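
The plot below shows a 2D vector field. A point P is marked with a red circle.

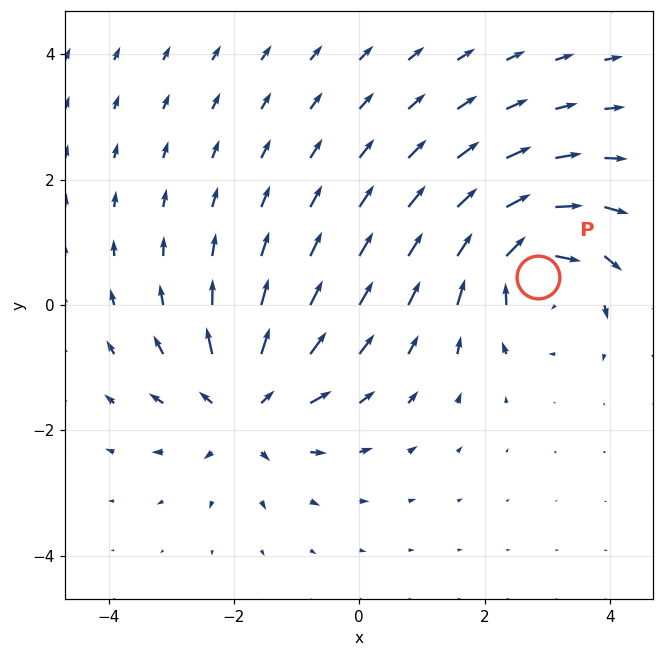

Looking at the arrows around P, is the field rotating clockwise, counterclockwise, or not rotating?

clockwise

Near P at (2.9, 0.4) the arrows circulate clockwise. The curl (z-component) there is about -5; negative curl means clockwise rotation.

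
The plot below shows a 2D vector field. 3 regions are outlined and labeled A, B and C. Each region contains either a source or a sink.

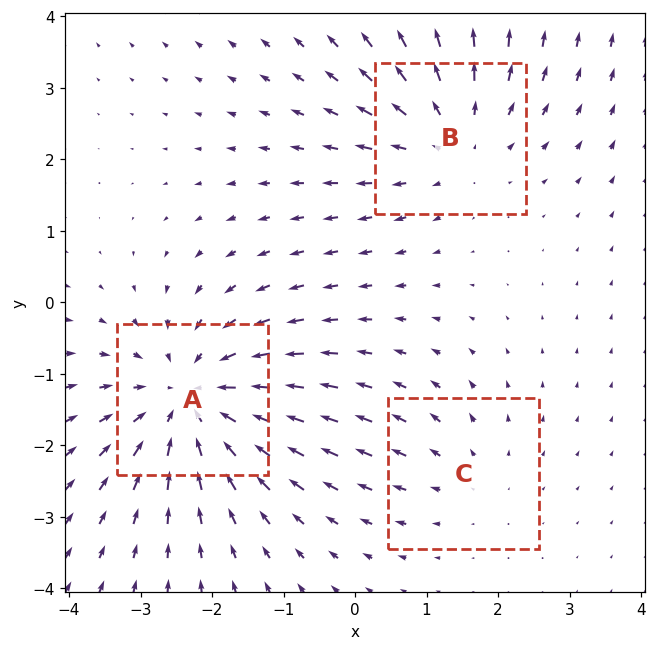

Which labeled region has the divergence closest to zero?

C

Divergence at each region's feature centre — A: about -4, B: about +3, C: about +2. Region C is closest to zero.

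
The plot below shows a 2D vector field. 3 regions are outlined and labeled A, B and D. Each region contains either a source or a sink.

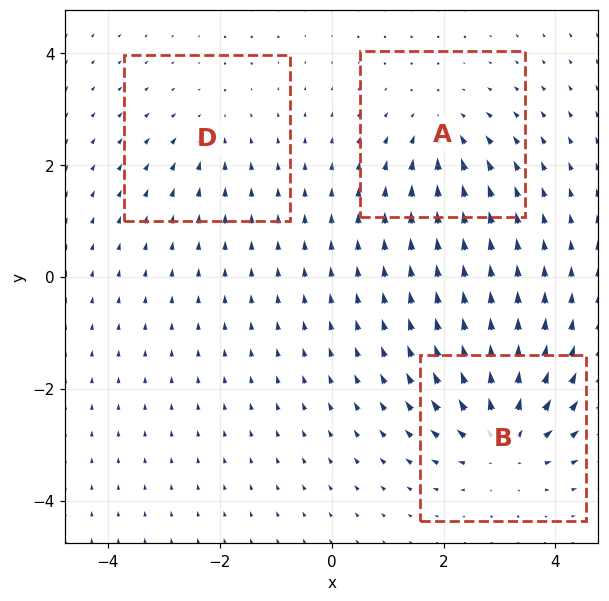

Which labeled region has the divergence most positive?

Divergence at each region's feature centre — A: about -4, B: about +5, D: about -2. Region B is most positive.

B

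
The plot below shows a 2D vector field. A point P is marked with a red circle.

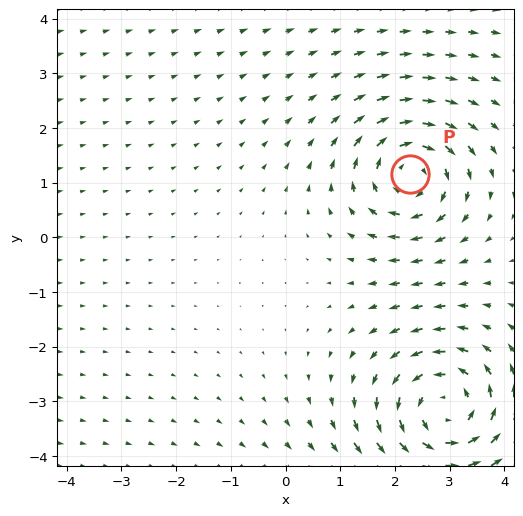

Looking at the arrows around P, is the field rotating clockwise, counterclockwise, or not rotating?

clockwise

Near P at (2.3, 1.2) the arrows circulate clockwise. The curl (z-component) there is about -5; negative curl means clockwise rotation.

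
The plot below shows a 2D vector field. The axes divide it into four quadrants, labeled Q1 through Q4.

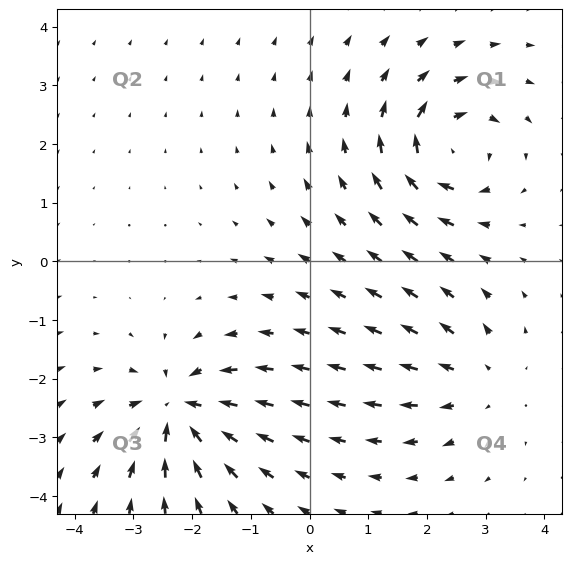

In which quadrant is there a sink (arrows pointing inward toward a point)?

Q3

The sink sits at approximately (-2.2, -2.5), which lies in quadrant Q3. The divergence there is about -6, negative as expected for a sink.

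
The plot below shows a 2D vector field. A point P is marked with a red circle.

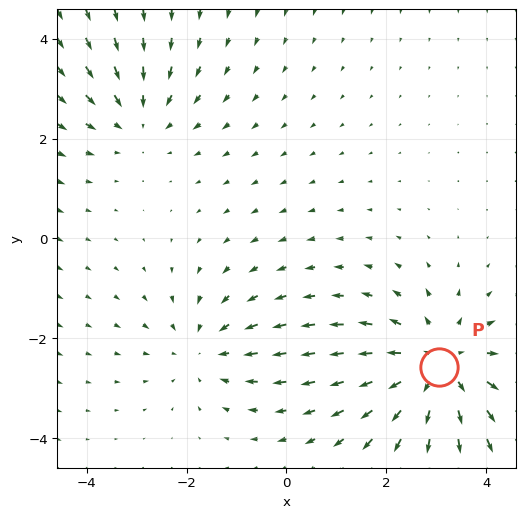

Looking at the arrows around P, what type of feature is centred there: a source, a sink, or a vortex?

source

At P (3.1, -2.6) the arrows spread outward. Divergence about +4, curl ≈0 — positive divergence with near-zero curl is a source.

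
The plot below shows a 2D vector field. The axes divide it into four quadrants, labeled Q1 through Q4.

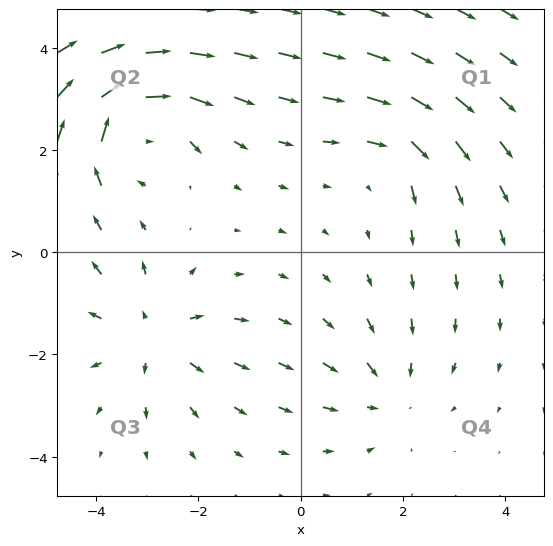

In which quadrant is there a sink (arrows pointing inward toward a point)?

Q4

The sink sits at approximately (1.7, -2.8), which lies in quadrant Q4. The divergence there is about -3, negative as expected for a sink.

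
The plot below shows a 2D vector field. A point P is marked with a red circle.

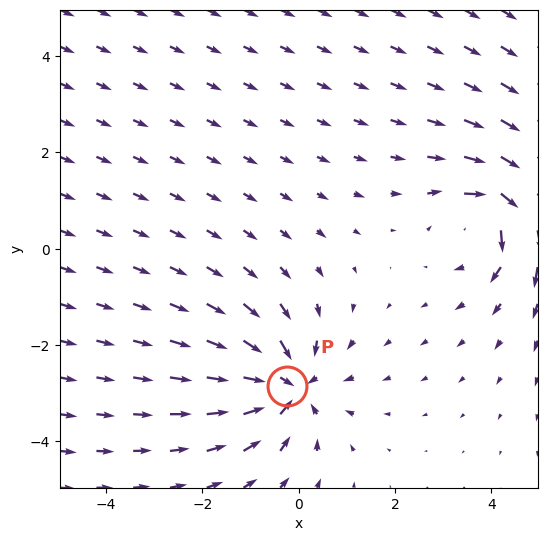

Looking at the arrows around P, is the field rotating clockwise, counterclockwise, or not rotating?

Near P at (-0.2, -2.8) the arrows show no circulation. The curl there is ≈0.

not rotating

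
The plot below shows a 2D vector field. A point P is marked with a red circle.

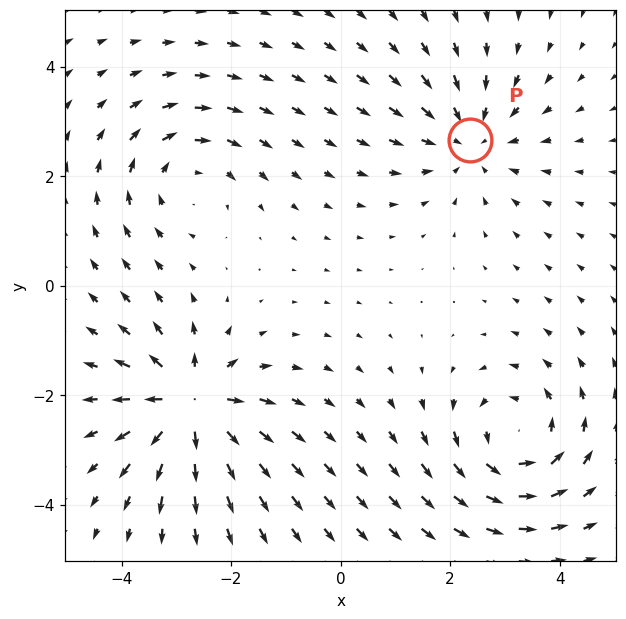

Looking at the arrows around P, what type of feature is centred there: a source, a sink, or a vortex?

sink

At P (2.4, 2.7) the arrows converge inward. Divergence about -3, curl ≈0 — negative divergence with near-zero curl is a sink.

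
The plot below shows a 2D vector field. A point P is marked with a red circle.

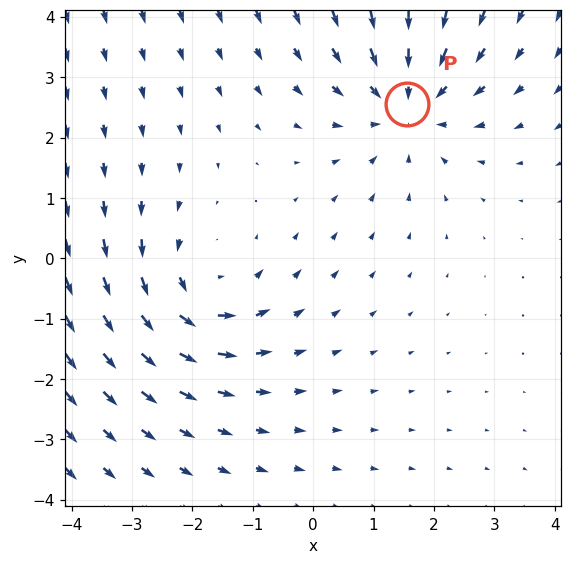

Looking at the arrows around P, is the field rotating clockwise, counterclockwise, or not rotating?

not rotating

Near P at (1.6, 2.5) the arrows show no circulation. The curl there is ≈0.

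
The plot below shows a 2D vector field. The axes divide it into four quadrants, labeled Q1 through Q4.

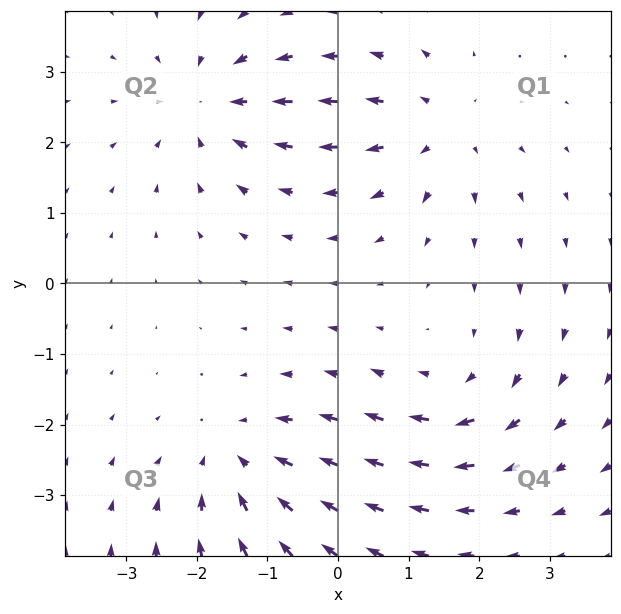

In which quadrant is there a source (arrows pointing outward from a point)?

Q1

The source sits at approximately (1.4, 2.2), which lies in quadrant Q1. The divergence there is about +4, positive as expected for a source.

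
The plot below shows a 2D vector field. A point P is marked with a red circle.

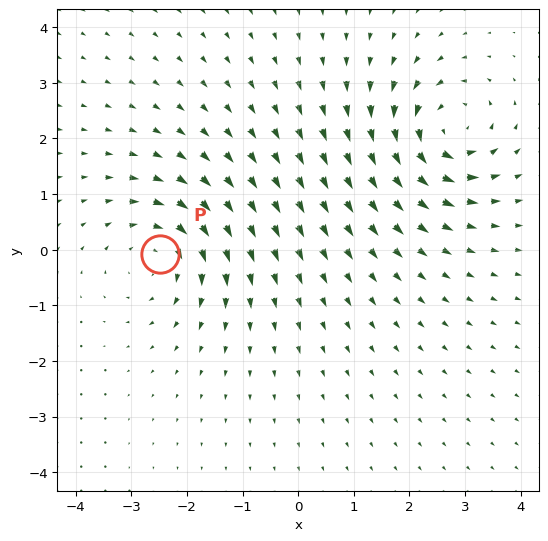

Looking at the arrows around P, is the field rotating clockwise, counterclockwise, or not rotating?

Near P at (-2.5, -0.1) the arrows circulate clockwise. The curl (z-component) there is about -4; negative curl means clockwise rotation.

clockwise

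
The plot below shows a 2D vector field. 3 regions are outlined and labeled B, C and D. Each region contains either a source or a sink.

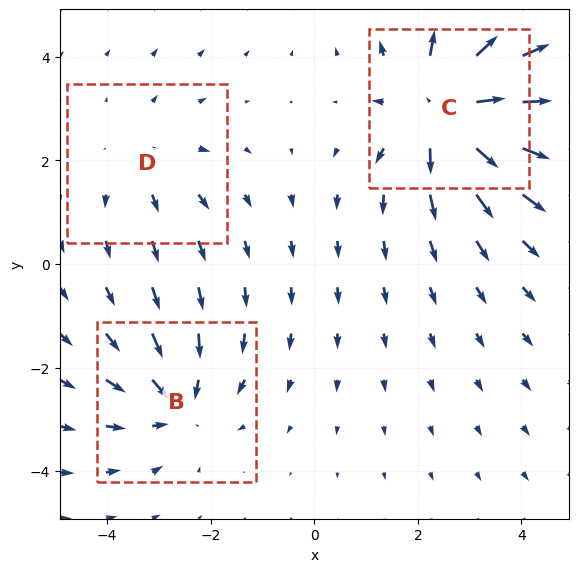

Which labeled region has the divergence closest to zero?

Divergence at each region's feature centre — B: about -3, C: about +5, D: about +2. Region D is closest to zero.

D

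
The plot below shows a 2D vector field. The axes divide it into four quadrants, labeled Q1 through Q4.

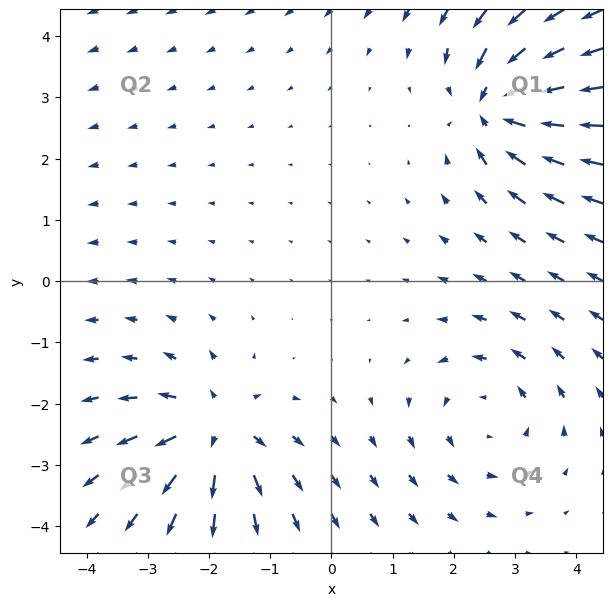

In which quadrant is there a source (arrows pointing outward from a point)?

The source sits at approximately (-1.9, -2.5), which lies in quadrant Q3. The divergence there is about +5, positive as expected for a source.

Q3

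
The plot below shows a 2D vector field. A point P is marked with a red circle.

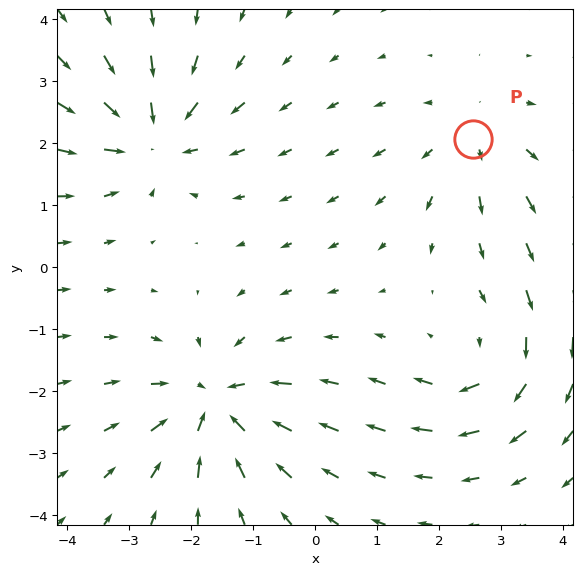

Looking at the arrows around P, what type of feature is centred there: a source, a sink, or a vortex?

source

At P (2.6, 2.1) the arrows spread outward. Divergence about +3, curl ≈0 — positive divergence with near-zero curl is a source.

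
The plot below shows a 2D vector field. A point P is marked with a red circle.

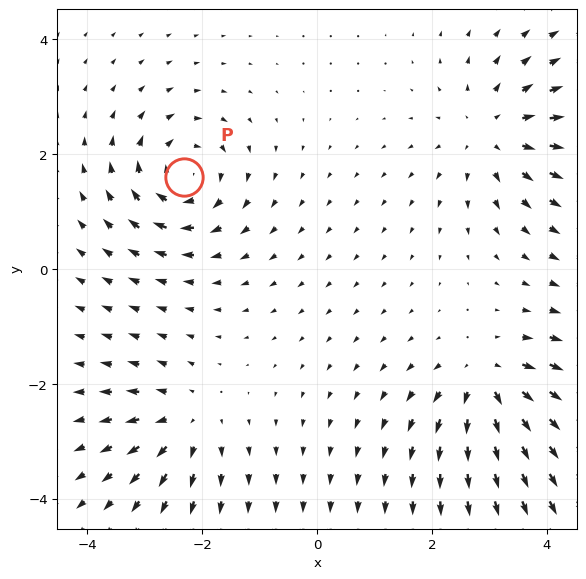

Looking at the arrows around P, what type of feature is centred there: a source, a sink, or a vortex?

At P (-2.3, 1.6) the arrows circulate clockwise. Divergence ≈0, curl about -6 — near-zero divergence with nonzero curl is a vortex.

vortex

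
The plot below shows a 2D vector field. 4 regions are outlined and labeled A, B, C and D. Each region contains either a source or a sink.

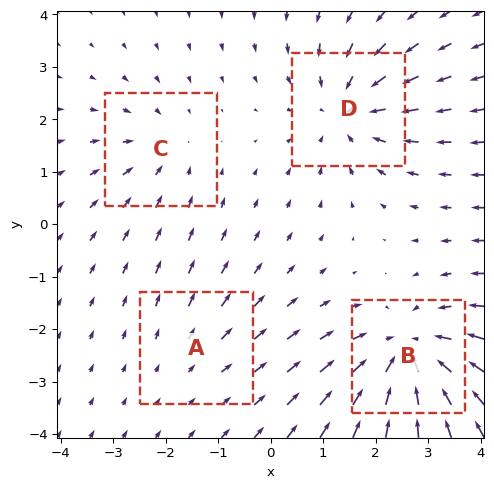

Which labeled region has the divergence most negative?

Divergence at each region's feature centre — A: about +2, B: about -6, C: about -3, D: about -5. Region B is most negative.

B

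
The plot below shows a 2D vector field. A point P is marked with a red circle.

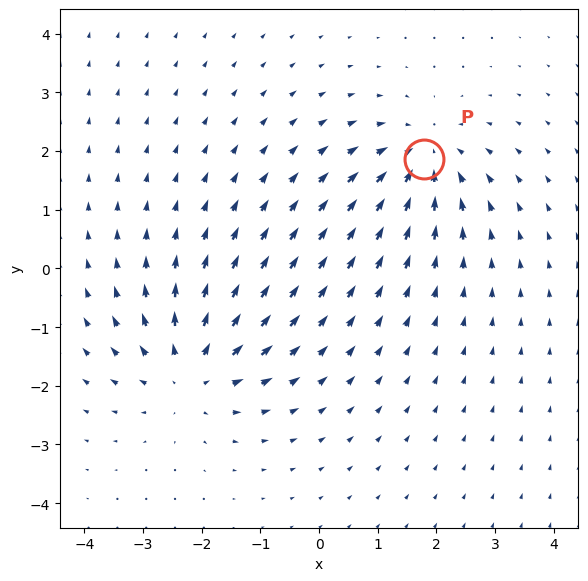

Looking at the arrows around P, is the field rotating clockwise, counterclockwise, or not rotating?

not rotating

Near P at (1.8, 1.9) the arrows show no circulation. The curl there is ≈0.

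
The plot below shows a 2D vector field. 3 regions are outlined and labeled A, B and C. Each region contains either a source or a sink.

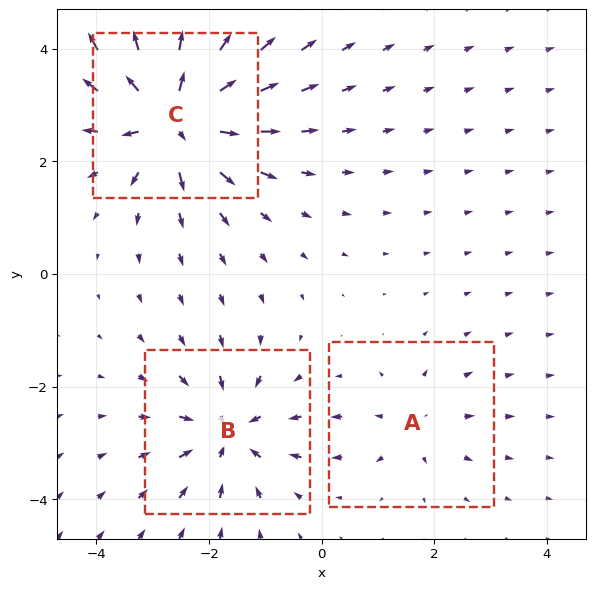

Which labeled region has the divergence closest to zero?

Divergence at each region's feature centre — A: about +2, B: about -4, C: about +6. Region A is closest to zero.

A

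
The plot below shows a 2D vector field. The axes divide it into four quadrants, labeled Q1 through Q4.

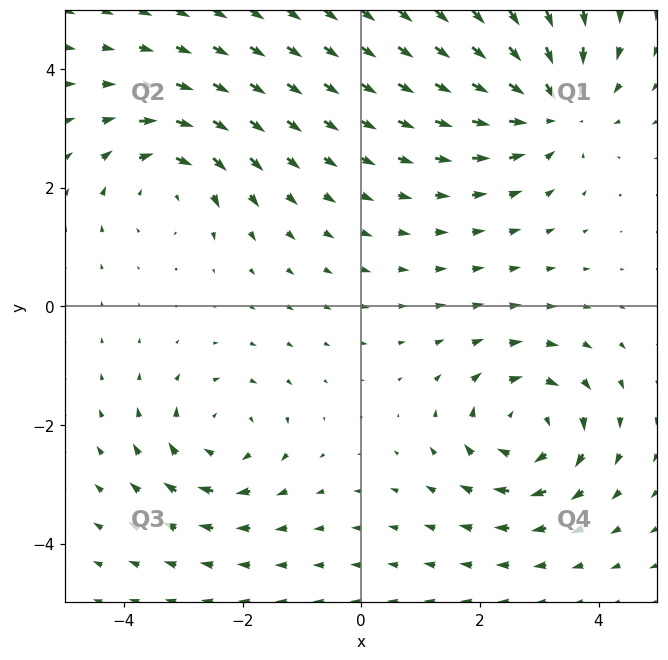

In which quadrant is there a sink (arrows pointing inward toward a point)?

Q1

The sink sits at approximately (3.2, 3.4), which lies in quadrant Q1. The divergence there is about -4, negative as expected for a sink.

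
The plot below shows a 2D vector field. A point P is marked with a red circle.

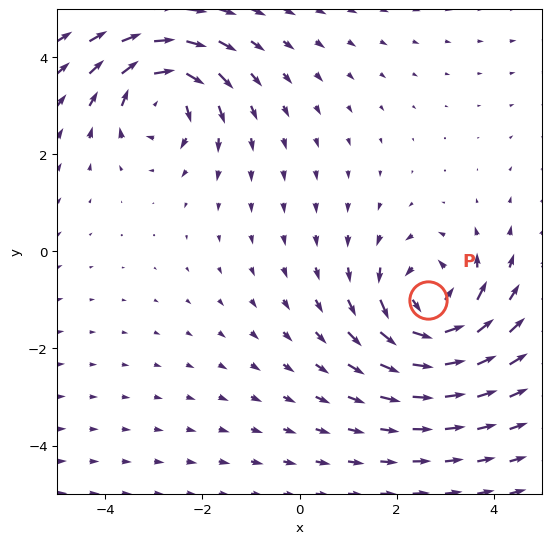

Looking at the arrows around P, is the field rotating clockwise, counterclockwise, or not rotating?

Near P at (2.6, -1.0) the arrows circulate counterclockwise. The curl (z-component) there is about +4; positive curl means counterclockwise rotation.

counterclockwise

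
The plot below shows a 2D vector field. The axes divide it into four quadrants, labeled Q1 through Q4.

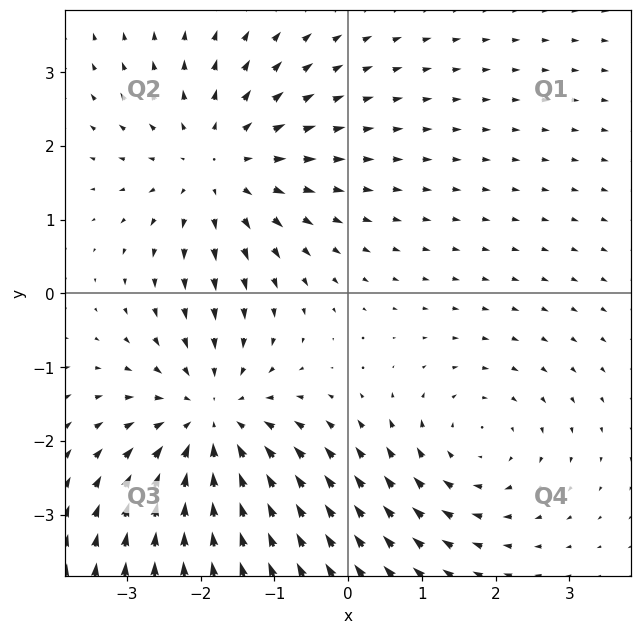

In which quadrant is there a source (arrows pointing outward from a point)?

The source sits at approximately (-1.8, 1.7), which lies in quadrant Q2. The divergence there is about +3, positive as expected for a source.

Q2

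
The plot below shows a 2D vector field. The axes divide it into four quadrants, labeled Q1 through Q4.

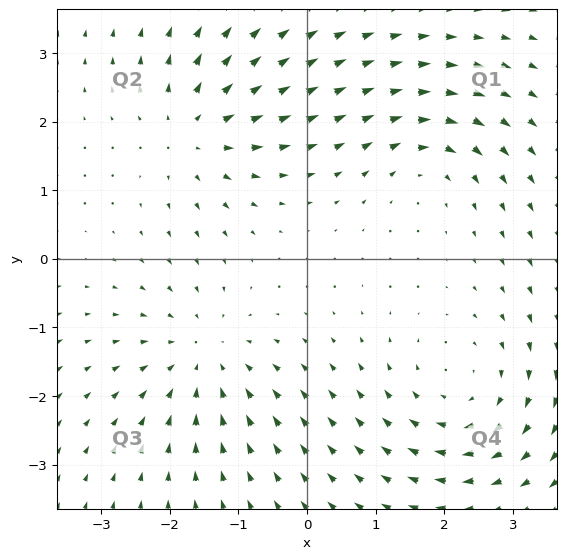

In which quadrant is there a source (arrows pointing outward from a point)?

The source sits at approximately (-1.6, 1.8), which lies in quadrant Q2. The divergence there is about +4, positive as expected for a source.

Q2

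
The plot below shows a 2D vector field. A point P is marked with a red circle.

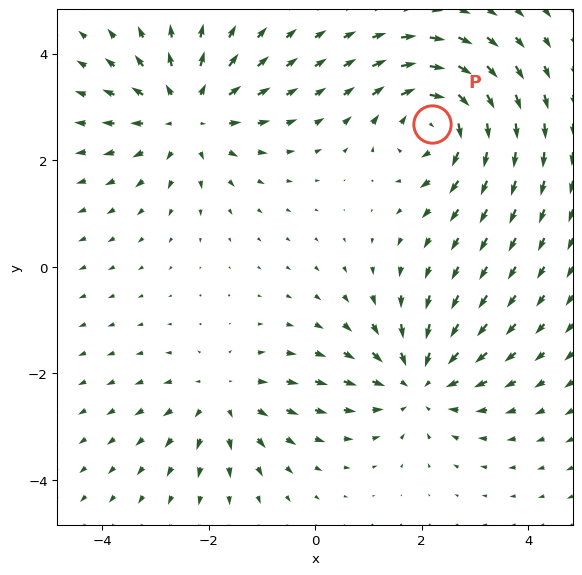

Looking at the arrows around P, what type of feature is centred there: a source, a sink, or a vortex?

At P (2.2, 2.7) the arrows circulate clockwise. Divergence ≈0, curl about -6 — near-zero divergence with nonzero curl is a vortex.

vortex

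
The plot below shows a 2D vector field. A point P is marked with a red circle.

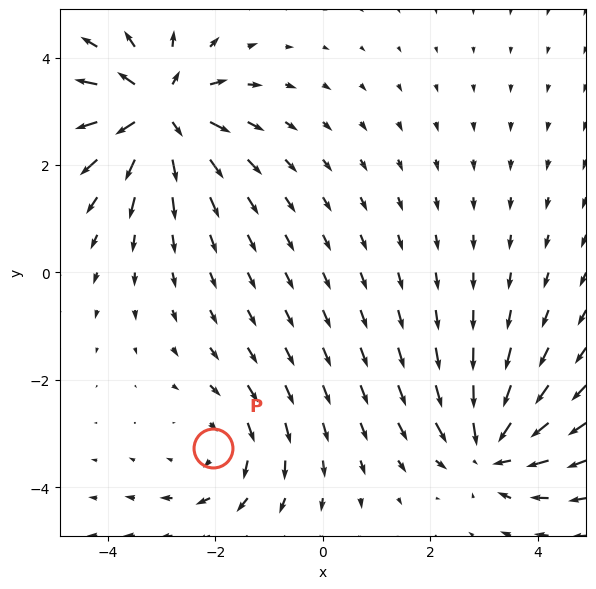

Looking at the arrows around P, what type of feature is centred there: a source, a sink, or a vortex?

vortex

At P (-2.0, -3.3) the arrows circulate clockwise. Divergence ≈0, curl about -3 — near-zero divergence with nonzero curl is a vortex.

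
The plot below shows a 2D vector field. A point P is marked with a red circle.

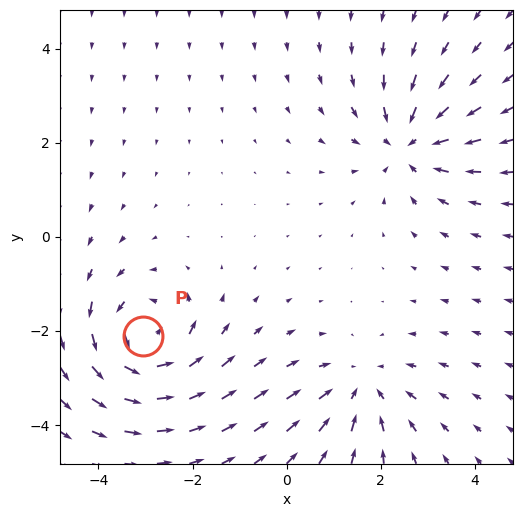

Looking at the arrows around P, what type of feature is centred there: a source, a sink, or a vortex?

vortex

At P (-3.1, -2.1) the arrows circulate counterclockwise. Divergence ≈0, curl about +5 — near-zero divergence with nonzero curl is a vortex.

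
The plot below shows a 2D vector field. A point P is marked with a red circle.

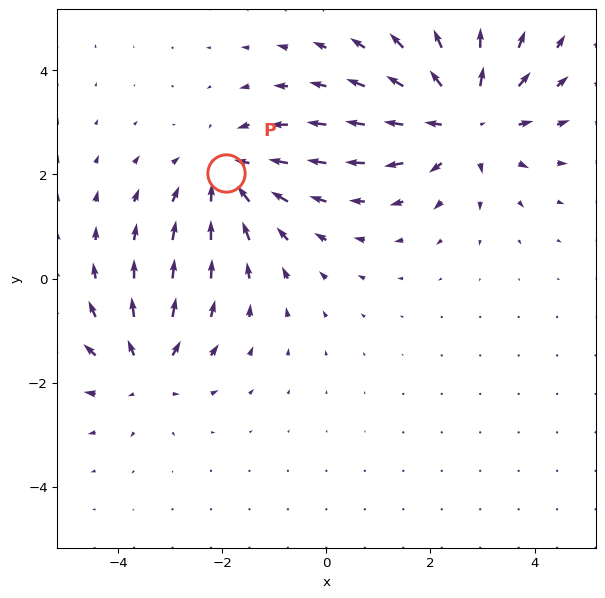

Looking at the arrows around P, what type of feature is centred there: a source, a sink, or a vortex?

At P (-1.9, 2.0) the arrows converge inward. Divergence about -3, curl ≈0 — negative divergence with near-zero curl is a sink.

sink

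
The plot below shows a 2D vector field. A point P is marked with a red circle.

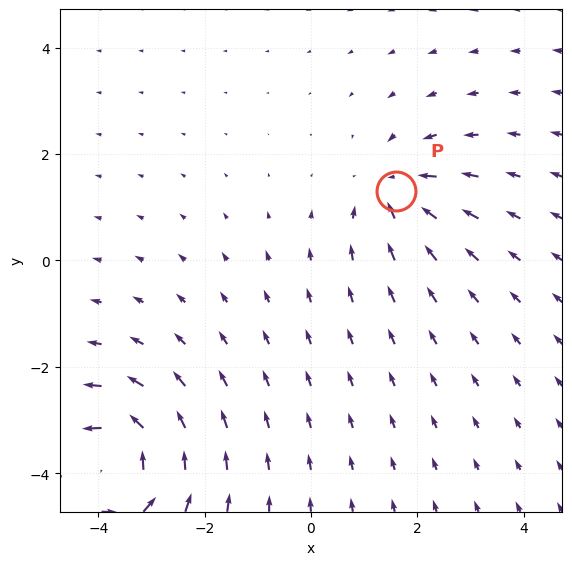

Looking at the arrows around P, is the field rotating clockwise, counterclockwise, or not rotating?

not rotating

Near P at (1.6, 1.3) the arrows show no circulation. The curl there is ≈0.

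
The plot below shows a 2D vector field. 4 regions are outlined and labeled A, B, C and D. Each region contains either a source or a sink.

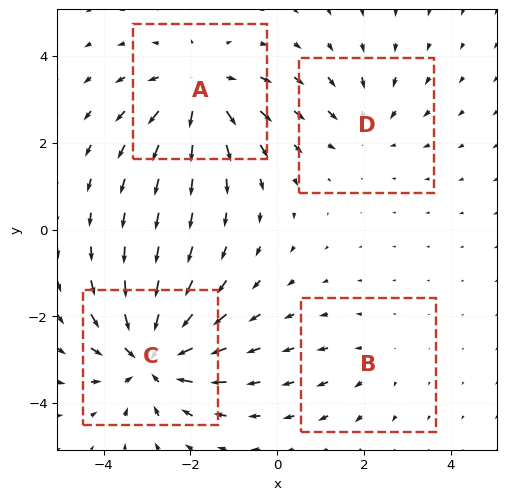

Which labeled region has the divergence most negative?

Divergence at each region's feature centre — A: about +5, B: about +2, C: about -6, D: about -3. Region C is most negative.

C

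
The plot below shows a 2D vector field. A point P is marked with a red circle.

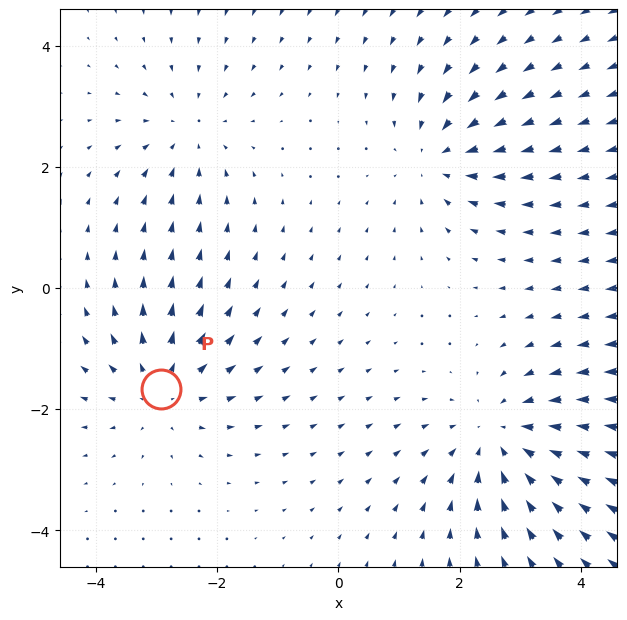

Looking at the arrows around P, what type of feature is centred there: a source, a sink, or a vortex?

At P (-2.9, -1.7) the arrows spread outward. Divergence about +3, curl ≈0 — positive divergence with near-zero curl is a source.

source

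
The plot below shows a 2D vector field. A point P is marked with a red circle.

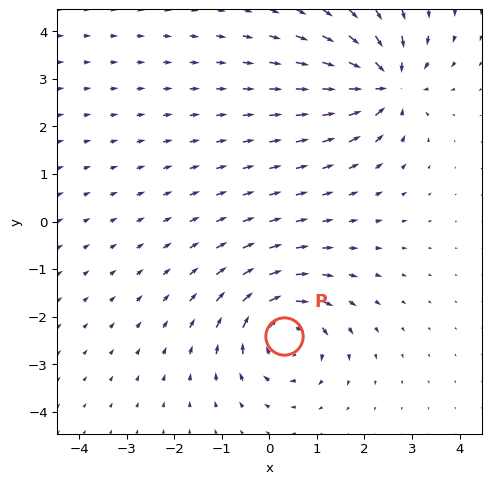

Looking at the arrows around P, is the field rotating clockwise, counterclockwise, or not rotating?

Near P at (0.3, -2.4) the arrows circulate clockwise. The curl (z-component) there is about -6; negative curl means clockwise rotation.

clockwise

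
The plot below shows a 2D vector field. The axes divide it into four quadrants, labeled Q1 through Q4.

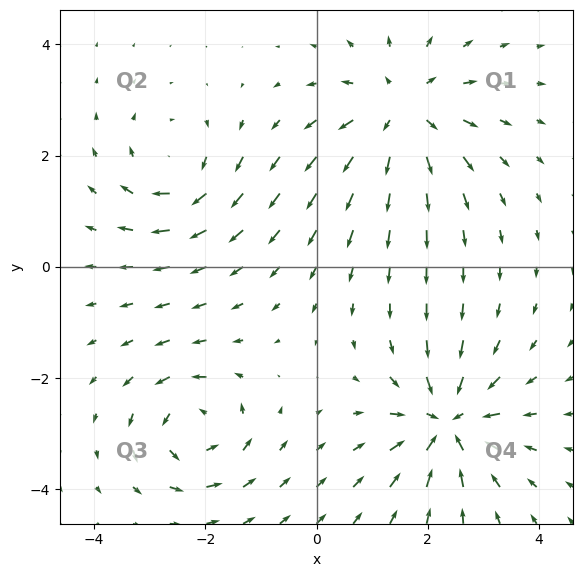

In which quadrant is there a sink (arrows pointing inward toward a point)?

The sink sits at approximately (2.4, -2.8), which lies in quadrant Q4. The divergence there is about -7, negative as expected for a sink.

Q4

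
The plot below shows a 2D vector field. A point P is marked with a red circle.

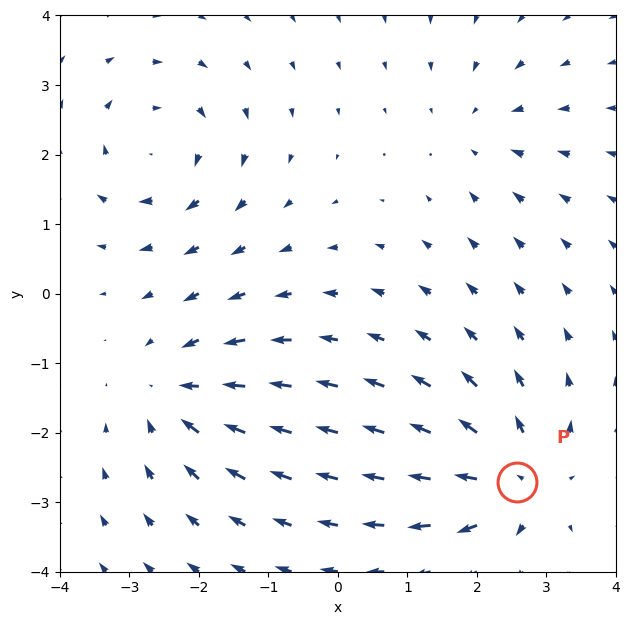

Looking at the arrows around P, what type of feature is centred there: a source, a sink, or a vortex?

source

At P (2.6, -2.7) the arrows spread outward. Divergence about +5, curl ≈0 — positive divergence with near-zero curl is a source.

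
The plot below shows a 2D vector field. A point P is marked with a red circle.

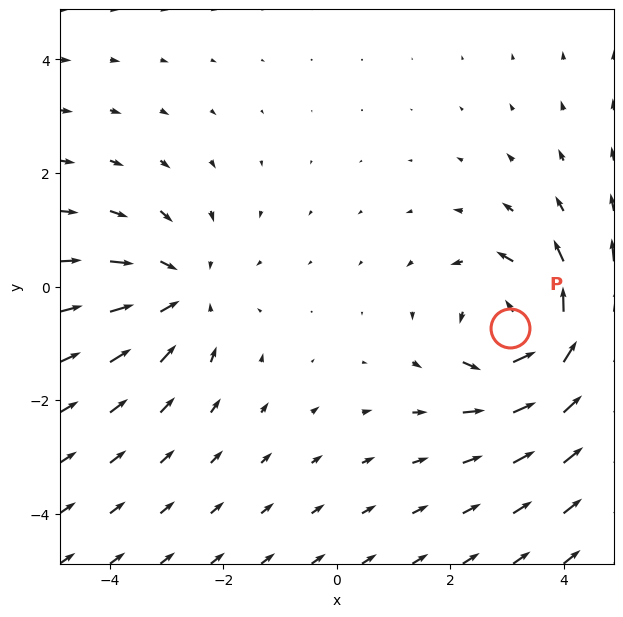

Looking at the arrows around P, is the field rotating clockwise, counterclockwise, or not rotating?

Near P at (3.1, -0.7) the arrows circulate counterclockwise. The curl (z-component) there is about +4; positive curl means counterclockwise rotation.

counterclockwise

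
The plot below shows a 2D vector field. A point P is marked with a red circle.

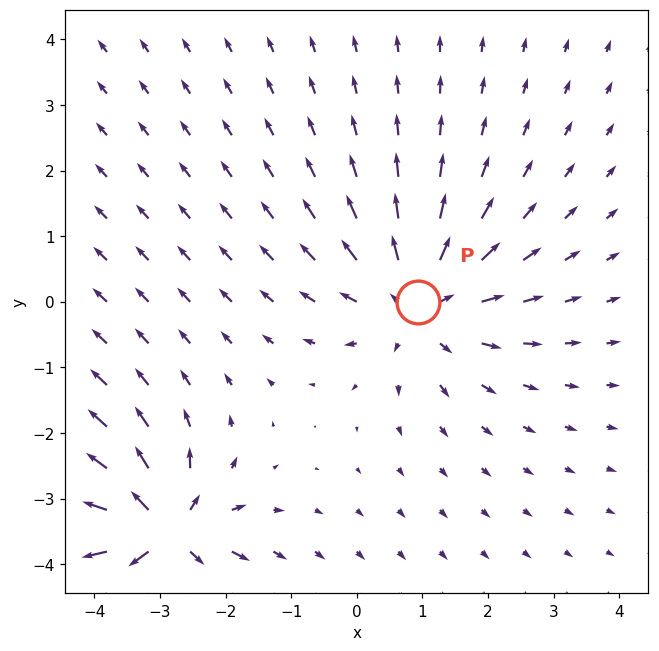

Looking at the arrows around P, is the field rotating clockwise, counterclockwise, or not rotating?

not rotating

Near P at (0.9, 0.0) the arrows show no circulation. The curl there is ≈0.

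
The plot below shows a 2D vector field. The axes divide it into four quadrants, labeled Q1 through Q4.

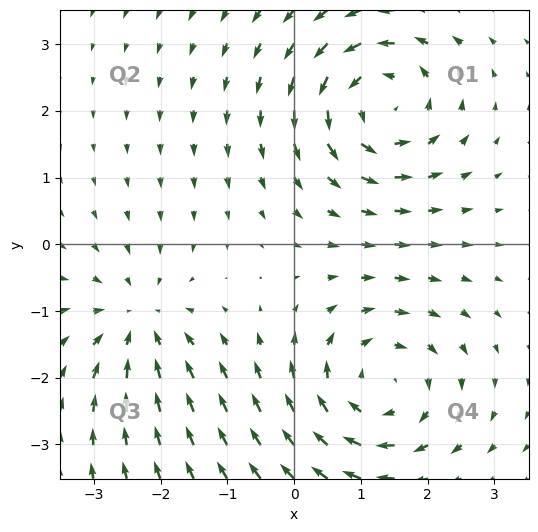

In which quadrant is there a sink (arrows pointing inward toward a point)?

The sink sits at approximately (-2.3, -1.2), which lies in quadrant Q3. The divergence there is about -4, negative as expected for a sink.

Q3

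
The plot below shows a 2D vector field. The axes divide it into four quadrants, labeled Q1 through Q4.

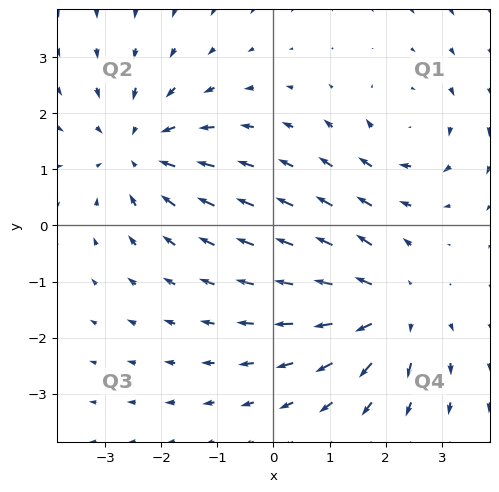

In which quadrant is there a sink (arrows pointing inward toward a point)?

The sink sits at approximately (-2.4, 1.4), which lies in quadrant Q2. The divergence there is about -4, negative as expected for a sink.

Q2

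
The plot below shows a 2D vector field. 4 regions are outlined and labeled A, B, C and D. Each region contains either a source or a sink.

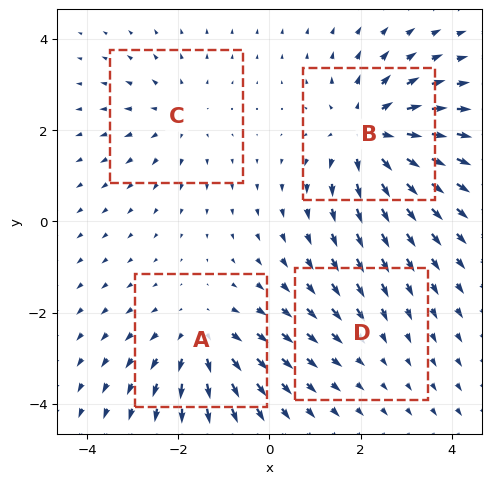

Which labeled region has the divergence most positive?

B

Divergence at each region's feature centre — A: about +4, B: about +6, C: about +3, D: about -2. Region B is most positive.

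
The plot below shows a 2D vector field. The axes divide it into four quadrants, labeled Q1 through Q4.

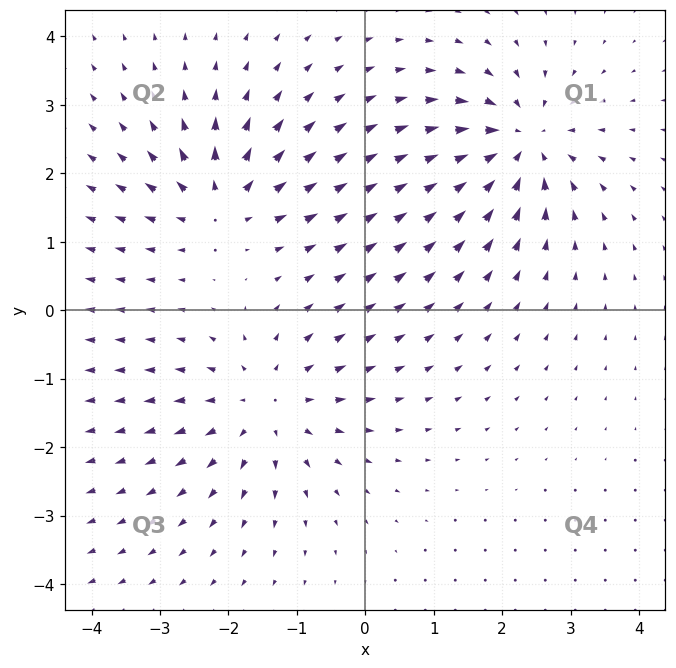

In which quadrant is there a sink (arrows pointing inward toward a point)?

Q1

The sink sits at approximately (2.3, 2.4), which lies in quadrant Q1. The divergence there is about -5, negative as expected for a sink.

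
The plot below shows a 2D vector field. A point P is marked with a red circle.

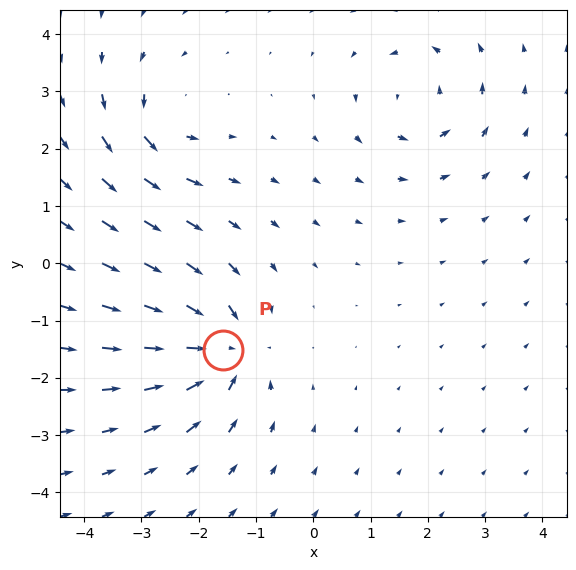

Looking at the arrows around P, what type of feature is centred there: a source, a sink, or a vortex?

sink

At P (-1.6, -1.5) the arrows converge inward. Divergence about -7, curl ≈0 — negative divergence with near-zero curl is a sink.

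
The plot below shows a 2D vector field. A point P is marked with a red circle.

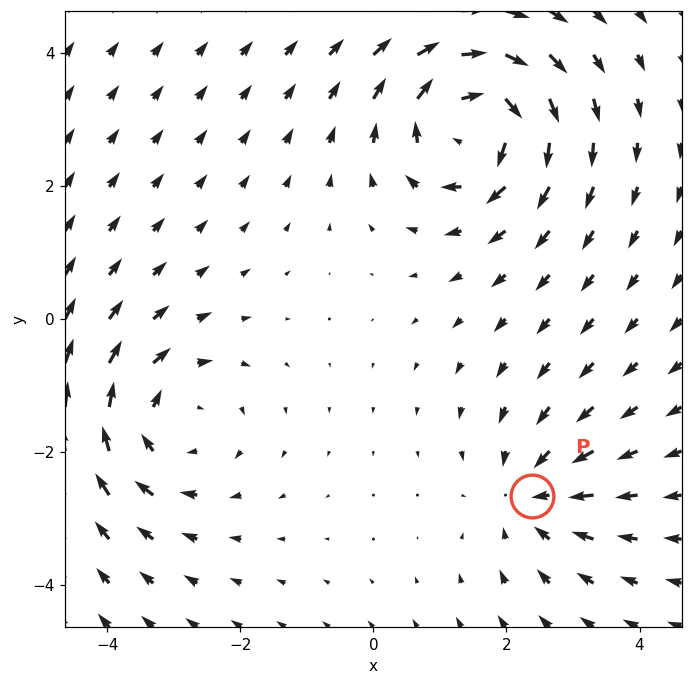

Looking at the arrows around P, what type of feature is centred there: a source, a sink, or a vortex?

At P (2.4, -2.7) the arrows converge inward. Divergence about -3, curl ≈0 — negative divergence with near-zero curl is a sink.

sink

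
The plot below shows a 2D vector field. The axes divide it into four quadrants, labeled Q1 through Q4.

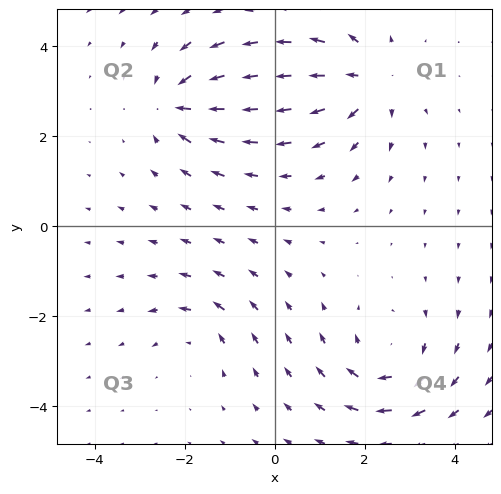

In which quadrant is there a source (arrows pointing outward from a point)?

The source sits at approximately (2.1, 3.2), which lies in quadrant Q1. The divergence there is about +5, positive as expected for a source.

Q1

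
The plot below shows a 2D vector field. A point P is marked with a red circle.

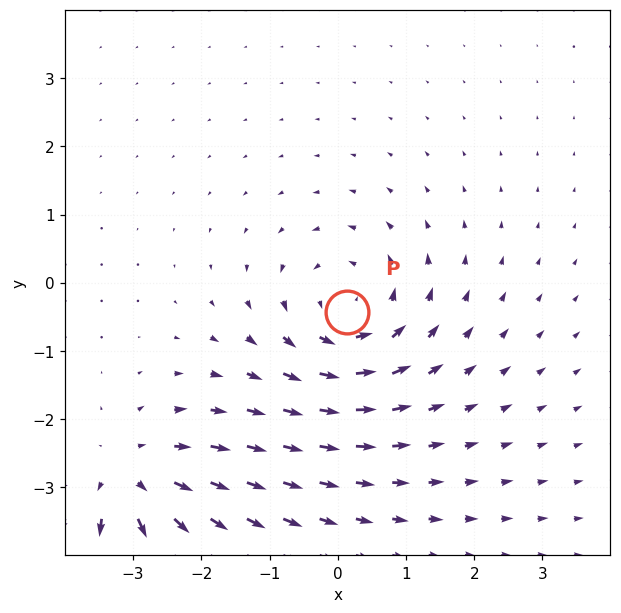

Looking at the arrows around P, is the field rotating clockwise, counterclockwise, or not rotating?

counterclockwise

Near P at (0.1, -0.4) the arrows circulate counterclockwise. The curl (z-component) there is about +5; positive curl means counterclockwise rotation.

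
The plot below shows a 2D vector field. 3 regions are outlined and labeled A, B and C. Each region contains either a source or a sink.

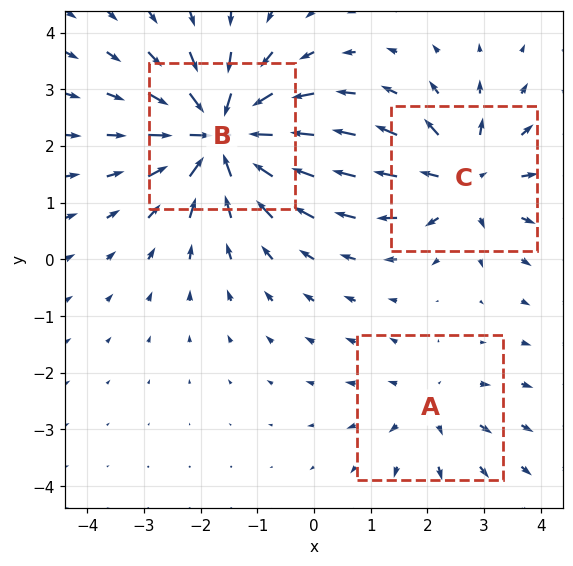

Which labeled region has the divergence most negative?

Divergence at each region's feature centre — A: about +2, B: about -6, C: about +4. Region B is most negative.

B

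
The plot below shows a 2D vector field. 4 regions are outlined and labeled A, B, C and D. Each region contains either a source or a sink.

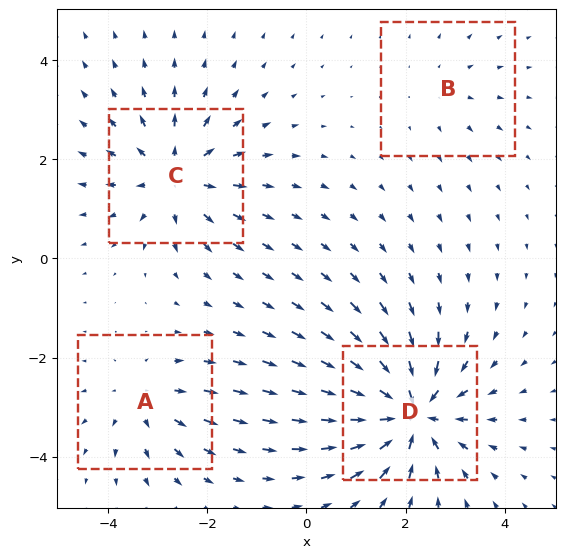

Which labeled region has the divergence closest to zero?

Divergence at each region's feature centre — A: about +3, B: about +2, C: about +5, D: about -7. Region B is closest to zero.

B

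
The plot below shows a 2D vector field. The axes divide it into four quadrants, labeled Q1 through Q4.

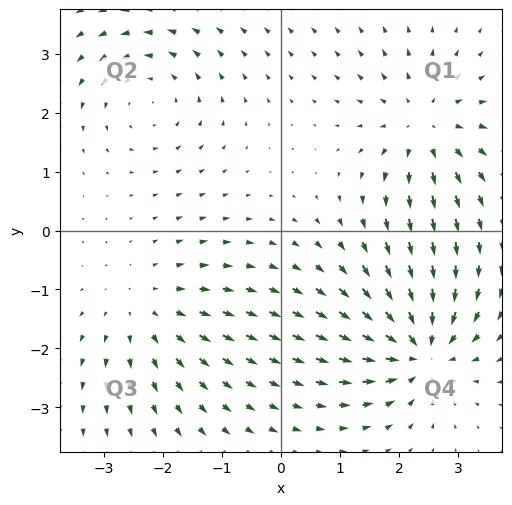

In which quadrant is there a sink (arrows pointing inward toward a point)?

The sink sits at approximately (2.4, -2.0), which lies in quadrant Q4. The divergence there is about -7, negative as expected for a sink.

Q4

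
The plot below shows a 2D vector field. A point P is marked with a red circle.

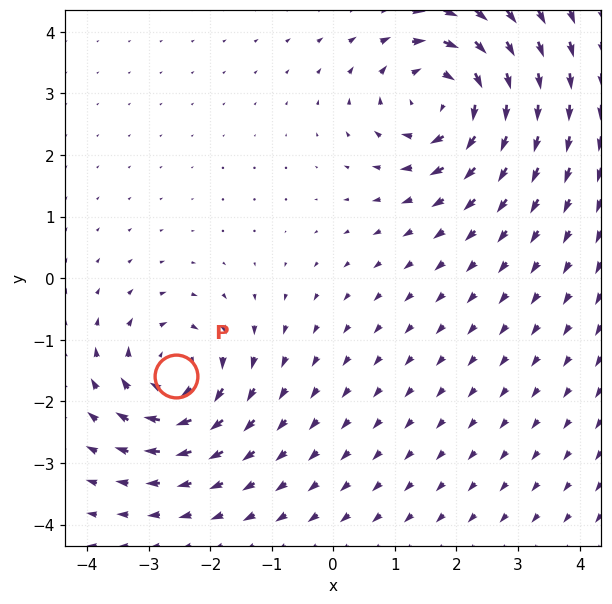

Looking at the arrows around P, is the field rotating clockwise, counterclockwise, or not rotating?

Near P at (-2.5, -1.6) the arrows circulate clockwise. The curl (z-component) there is about -4; negative curl means clockwise rotation.

clockwise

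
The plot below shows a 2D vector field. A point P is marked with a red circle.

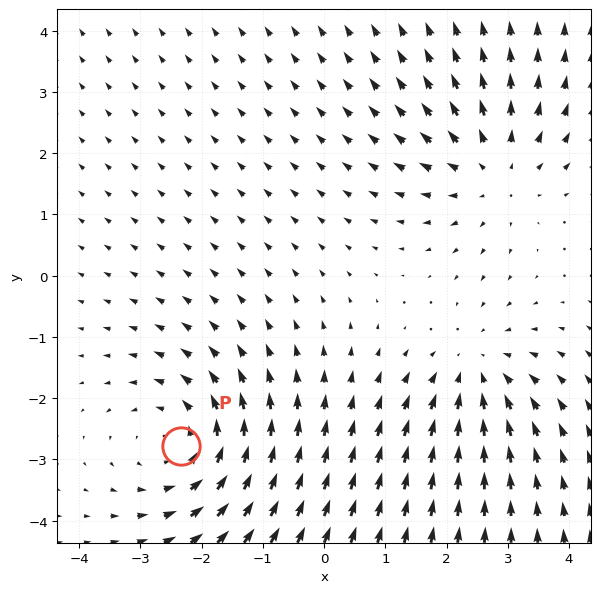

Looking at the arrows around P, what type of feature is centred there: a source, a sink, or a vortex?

At P (-2.3, -2.8) the arrows circulate counterclockwise. Divergence ≈0, curl about +3 — near-zero divergence with nonzero curl is a vortex.

vortex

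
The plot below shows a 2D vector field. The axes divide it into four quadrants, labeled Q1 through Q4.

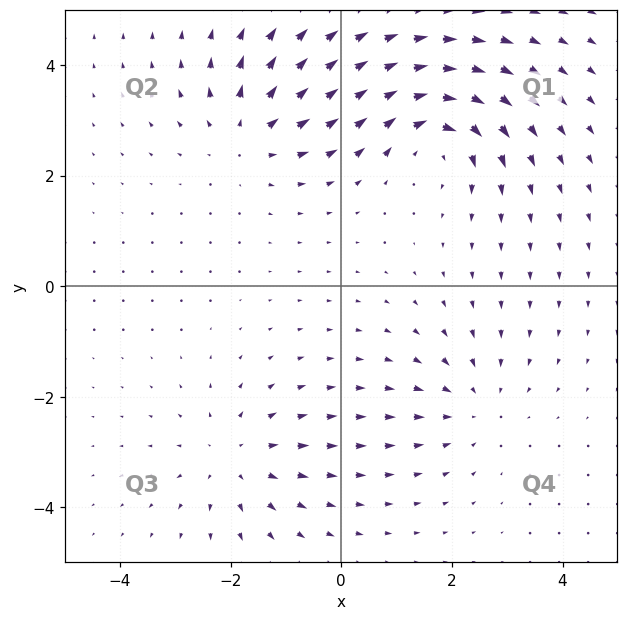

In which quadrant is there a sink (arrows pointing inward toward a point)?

Q4

The sink sits at approximately (2.4, -2.2), which lies in quadrant Q4. The divergence there is about -3, negative as expected for a sink.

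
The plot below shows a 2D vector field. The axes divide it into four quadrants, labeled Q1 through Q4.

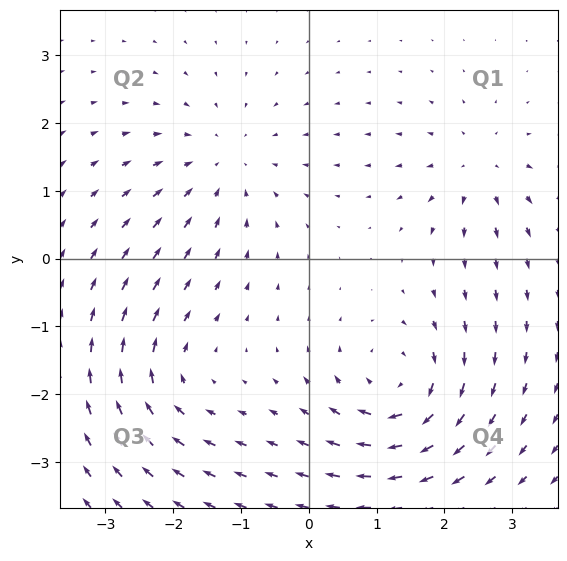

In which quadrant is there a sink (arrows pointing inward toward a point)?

Q2

The sink sits at approximately (-1.3, 1.4), which lies in quadrant Q2. The divergence there is about -4, negative as expected for a sink.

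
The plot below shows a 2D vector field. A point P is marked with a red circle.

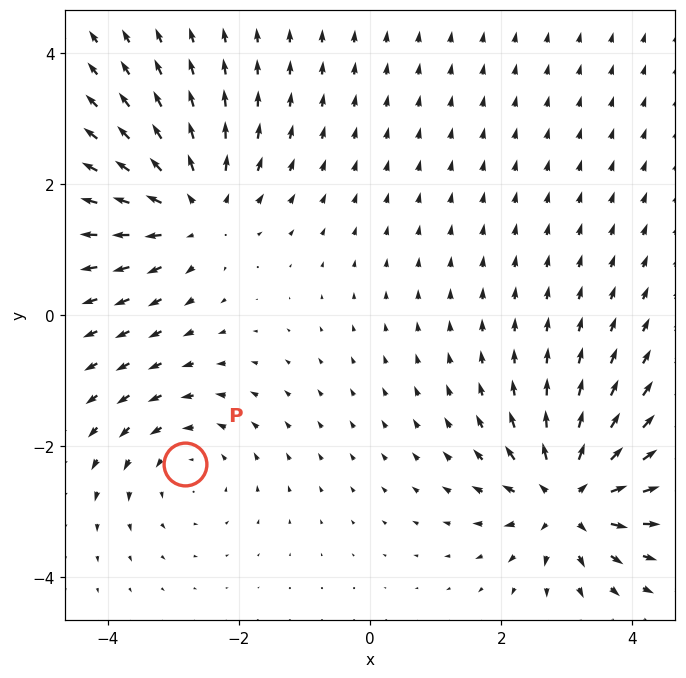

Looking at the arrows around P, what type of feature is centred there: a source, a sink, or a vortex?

vortex

At P (-2.8, -2.3) the arrows circulate counterclockwise. Divergence ≈0, curl about +3 — near-zero divergence with nonzero curl is a vortex.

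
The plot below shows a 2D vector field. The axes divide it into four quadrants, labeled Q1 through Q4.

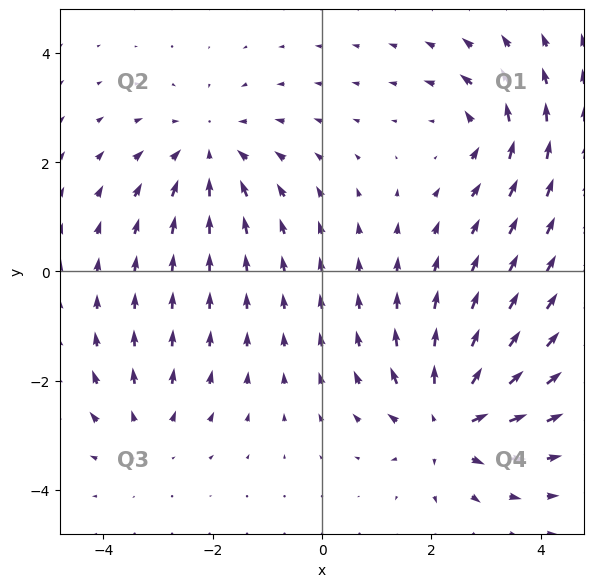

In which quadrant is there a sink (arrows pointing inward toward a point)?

Q2

The sink sits at approximately (-2.1, 2.2), which lies in quadrant Q2. The divergence there is about -4, negative as expected for a sink.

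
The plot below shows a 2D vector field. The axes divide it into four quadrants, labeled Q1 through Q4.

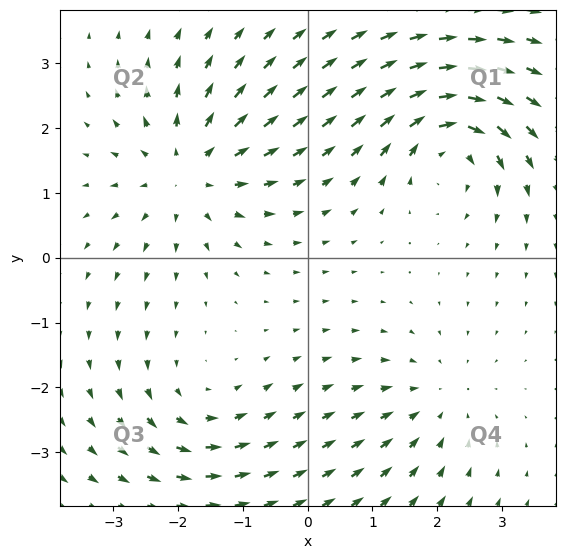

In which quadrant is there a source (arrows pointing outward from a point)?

Q2

The source sits at approximately (-1.8, 1.3), which lies in quadrant Q2. The divergence there is about +4, positive as expected for a source.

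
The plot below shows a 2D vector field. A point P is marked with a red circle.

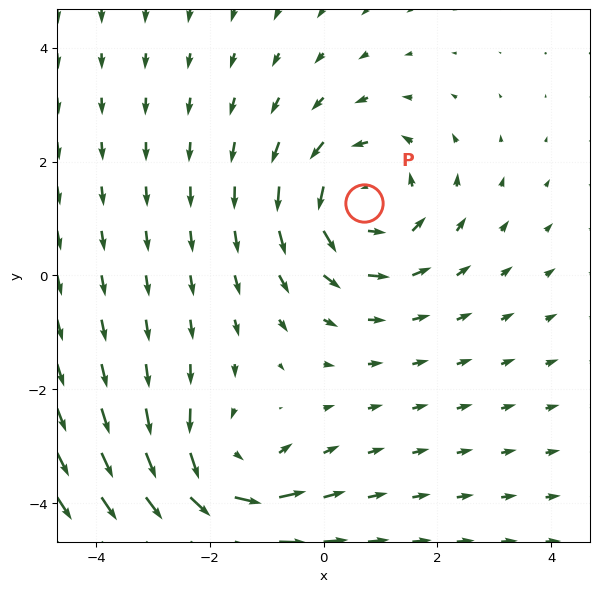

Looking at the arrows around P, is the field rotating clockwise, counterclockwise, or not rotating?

counterclockwise

Near P at (0.7, 1.3) the arrows circulate counterclockwise. The curl (z-component) there is about +3; positive curl means counterclockwise rotation.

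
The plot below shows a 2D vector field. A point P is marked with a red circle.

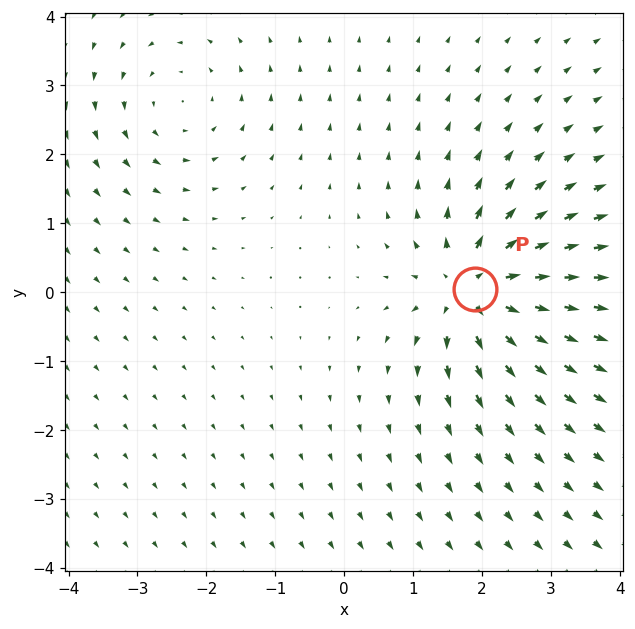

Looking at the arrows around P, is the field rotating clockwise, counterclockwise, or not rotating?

not rotating

Near P at (1.9, 0.0) the arrows show no circulation. The curl there is ≈0.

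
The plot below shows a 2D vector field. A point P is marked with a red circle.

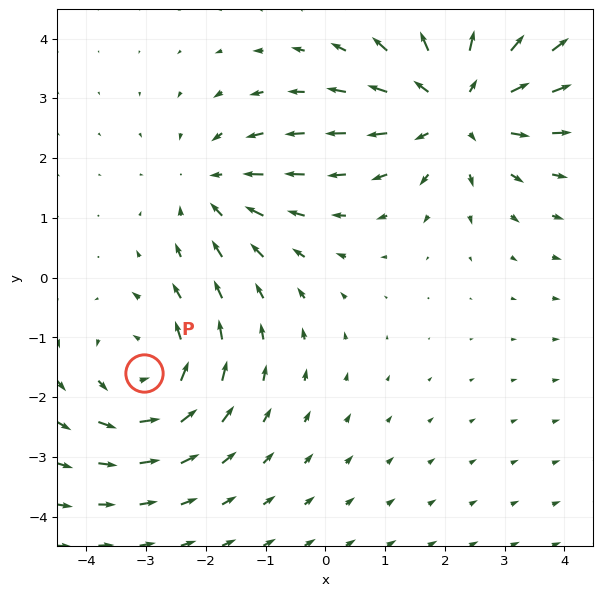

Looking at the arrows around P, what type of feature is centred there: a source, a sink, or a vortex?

vortex

At P (-3.0, -1.6) the arrows circulate counterclockwise. Divergence ≈0, curl about +3 — near-zero divergence with nonzero curl is a vortex.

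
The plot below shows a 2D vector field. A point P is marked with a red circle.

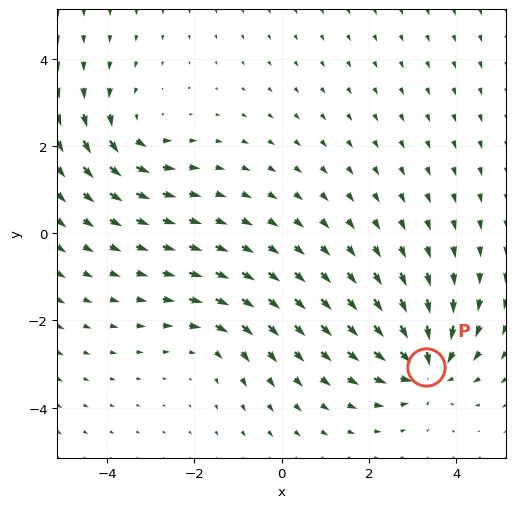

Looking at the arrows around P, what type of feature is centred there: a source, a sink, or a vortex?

At P (3.3, -3.1) the arrows converge inward. Divergence about -5, curl ≈0 — negative divergence with near-zero curl is a sink.

sink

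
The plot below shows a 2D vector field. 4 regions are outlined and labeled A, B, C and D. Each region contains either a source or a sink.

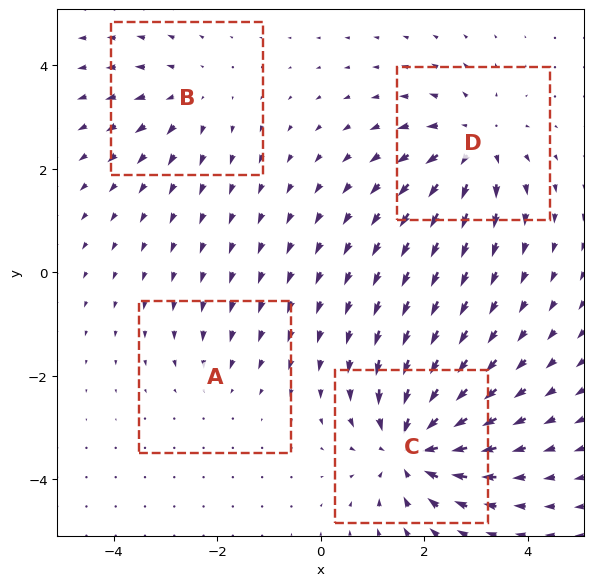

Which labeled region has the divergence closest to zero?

A

Divergence at each region's feature centre — A: about -2, B: about +3, C: about -7, D: about +5. Region A is closest to zero.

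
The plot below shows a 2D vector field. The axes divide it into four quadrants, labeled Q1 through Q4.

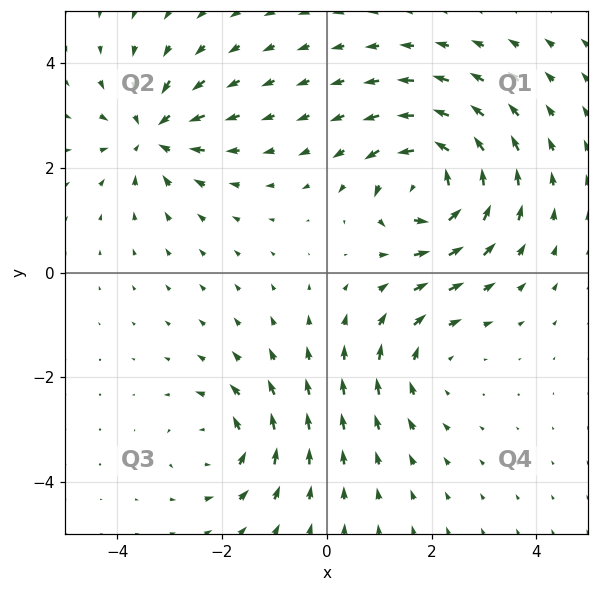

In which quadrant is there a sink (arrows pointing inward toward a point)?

The sink sits at approximately (-3.3, 2.7), which lies in quadrant Q2. The divergence there is about -5, negative as expected for a sink.

Q2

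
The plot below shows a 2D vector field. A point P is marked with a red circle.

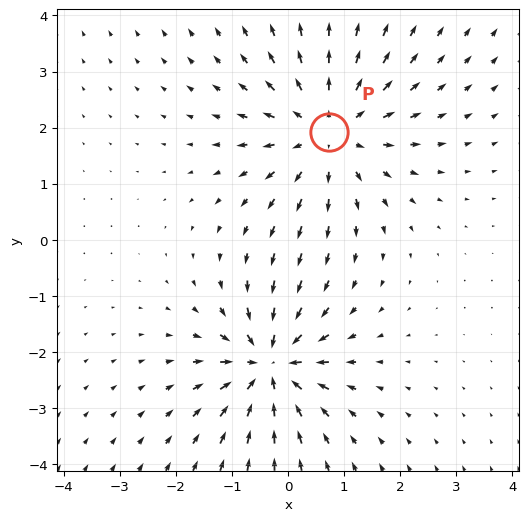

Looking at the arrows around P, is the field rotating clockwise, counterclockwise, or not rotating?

not rotating

Near P at (0.7, 1.9) the arrows show no circulation. The curl there is ≈0.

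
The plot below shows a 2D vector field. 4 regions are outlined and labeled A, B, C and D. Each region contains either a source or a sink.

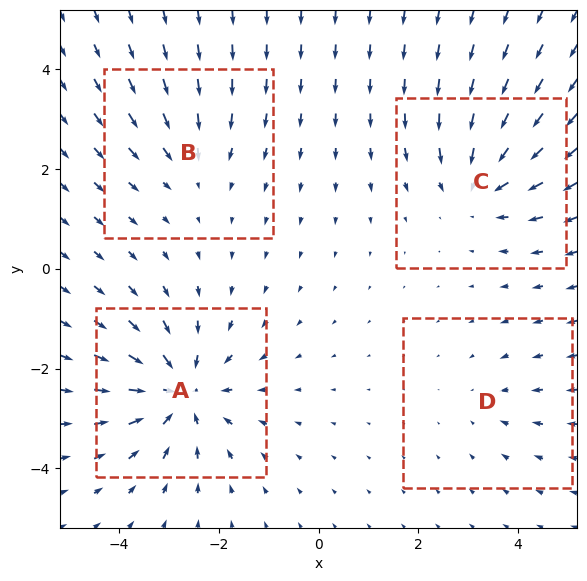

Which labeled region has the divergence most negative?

A

Divergence at each region's feature centre — A: about -6, B: about -3, C: about -4, D: about -2. Region A is most negative.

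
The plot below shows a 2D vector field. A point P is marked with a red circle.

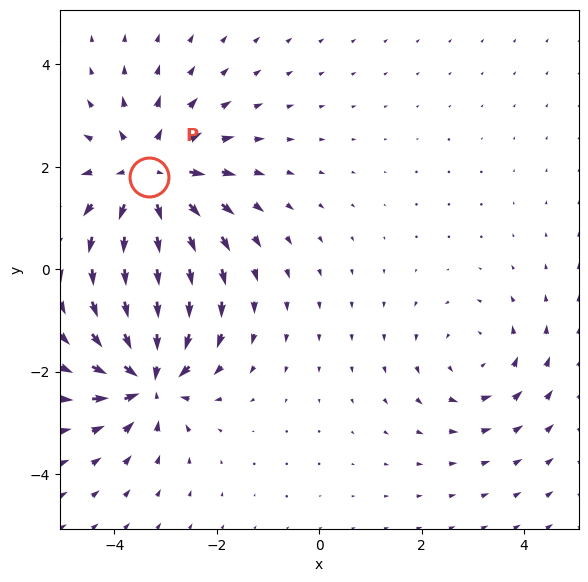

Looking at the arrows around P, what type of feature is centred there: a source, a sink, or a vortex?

source

At P (-3.3, 1.8) the arrows spread outward. Divergence about +4, curl ≈0 — positive divergence with near-zero curl is a source.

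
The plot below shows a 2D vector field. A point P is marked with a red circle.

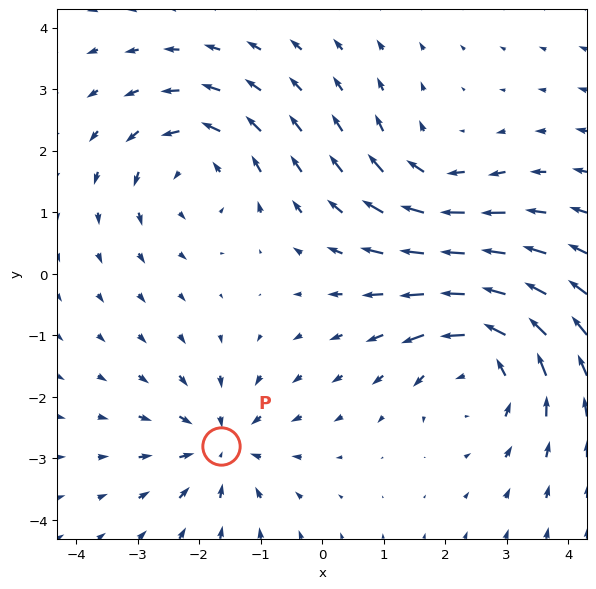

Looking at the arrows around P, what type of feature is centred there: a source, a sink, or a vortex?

sink

At P (-1.6, -2.8) the arrows converge inward. Divergence about -4, curl ≈0 — negative divergence with near-zero curl is a sink.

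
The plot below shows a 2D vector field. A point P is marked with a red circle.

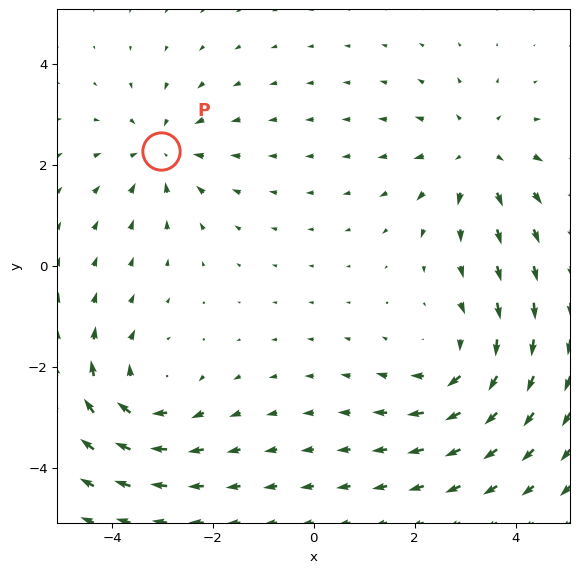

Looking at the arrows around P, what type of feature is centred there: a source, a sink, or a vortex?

sink

At P (-3.0, 2.3) the arrows converge inward. Divergence about -3, curl ≈0 — negative divergence with near-zero curl is a sink.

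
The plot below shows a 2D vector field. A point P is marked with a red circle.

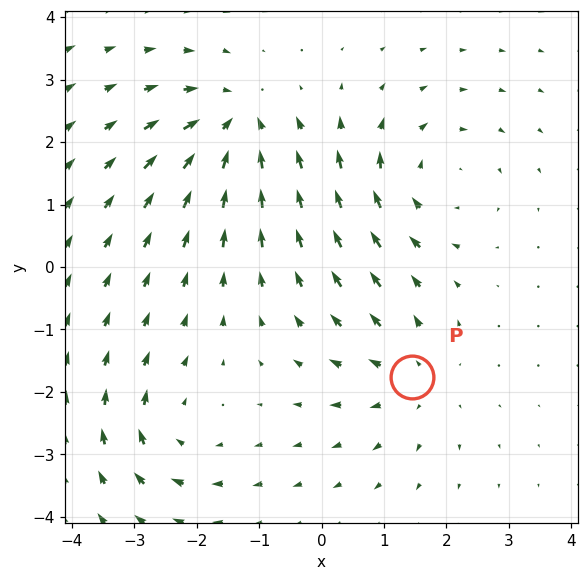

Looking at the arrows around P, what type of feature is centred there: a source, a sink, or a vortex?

At P (1.5, -1.8) the arrows spread outward. Divergence about +3, curl ≈0 — positive divergence with near-zero curl is a source.

source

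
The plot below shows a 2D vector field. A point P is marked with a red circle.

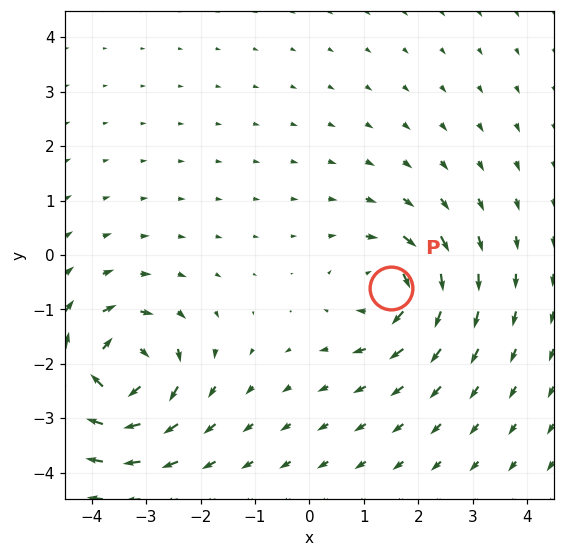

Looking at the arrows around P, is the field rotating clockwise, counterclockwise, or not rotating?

clockwise

Near P at (1.5, -0.6) the arrows circulate clockwise. The curl (z-component) there is about -5; negative curl means clockwise rotation.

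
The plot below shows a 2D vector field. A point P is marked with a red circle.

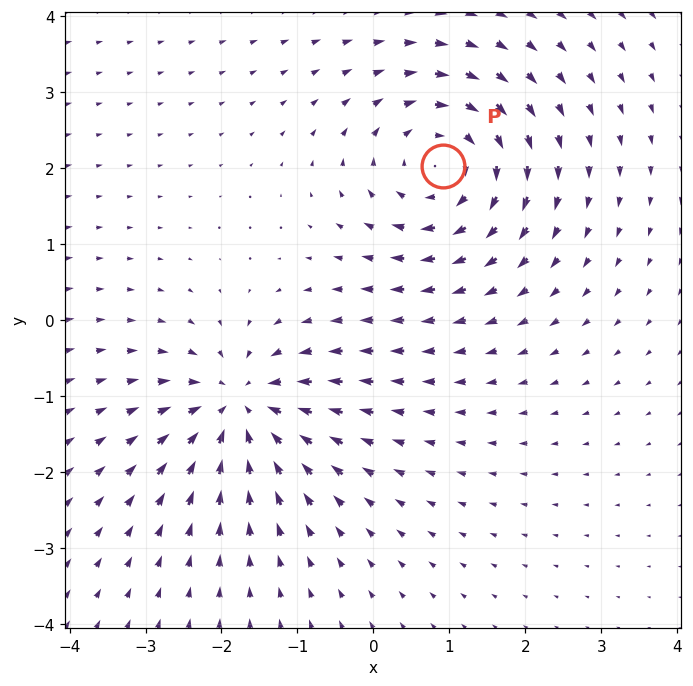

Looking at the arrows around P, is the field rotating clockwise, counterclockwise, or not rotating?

Near P at (0.9, 2.0) the arrows circulate clockwise. The curl (z-component) there is about -4; negative curl means clockwise rotation.

clockwise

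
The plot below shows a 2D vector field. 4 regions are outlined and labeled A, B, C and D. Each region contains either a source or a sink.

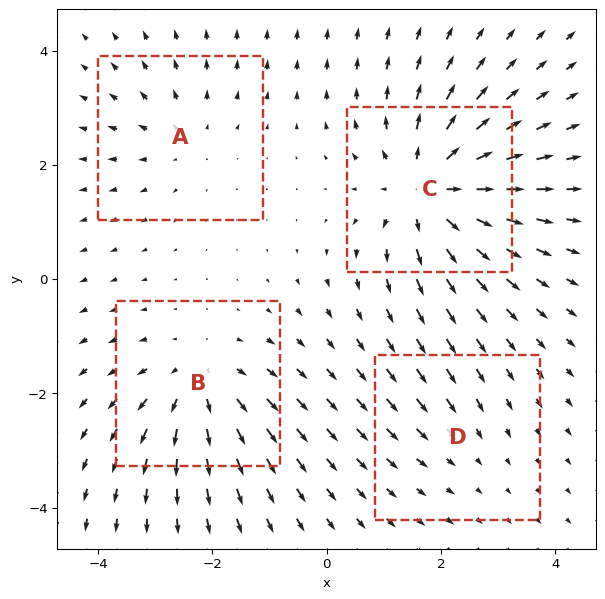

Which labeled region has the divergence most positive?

C

Divergence at each region's feature centre — A: about +3, B: about +4, C: about +7, D: about -2. Region C is most positive.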